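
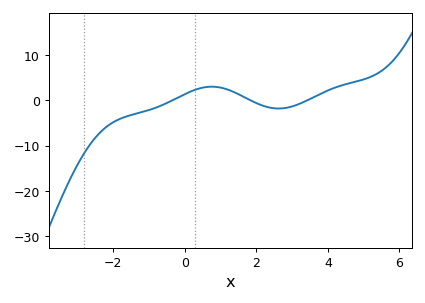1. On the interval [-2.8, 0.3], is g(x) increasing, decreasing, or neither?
increasing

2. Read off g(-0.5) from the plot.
-1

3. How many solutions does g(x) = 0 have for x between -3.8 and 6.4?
3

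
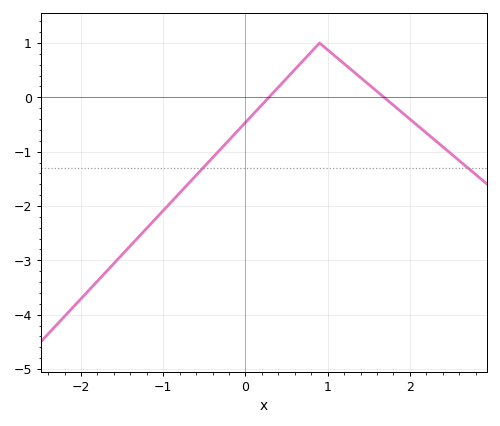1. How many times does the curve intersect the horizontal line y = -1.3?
2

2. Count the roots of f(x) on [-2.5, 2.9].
2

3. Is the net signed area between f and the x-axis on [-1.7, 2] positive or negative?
negative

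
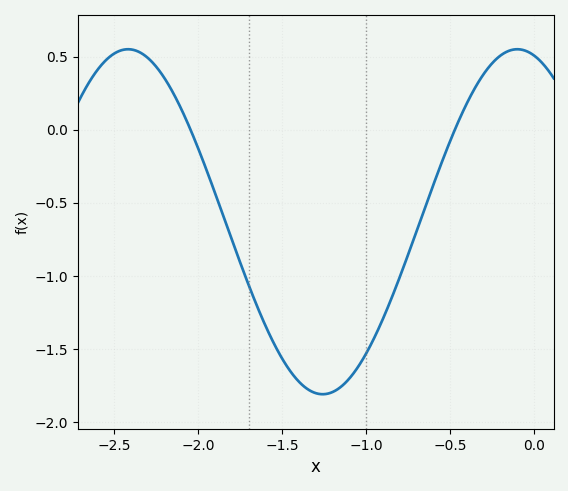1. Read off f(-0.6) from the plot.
-0.378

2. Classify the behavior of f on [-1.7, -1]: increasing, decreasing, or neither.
neither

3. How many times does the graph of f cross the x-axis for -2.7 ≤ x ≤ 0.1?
2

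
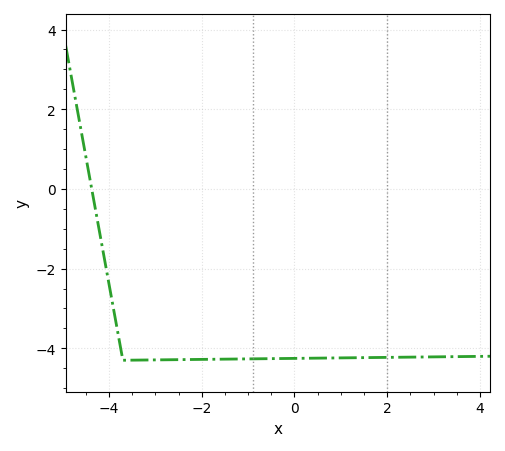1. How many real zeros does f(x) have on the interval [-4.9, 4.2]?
1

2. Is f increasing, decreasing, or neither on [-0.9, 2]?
increasing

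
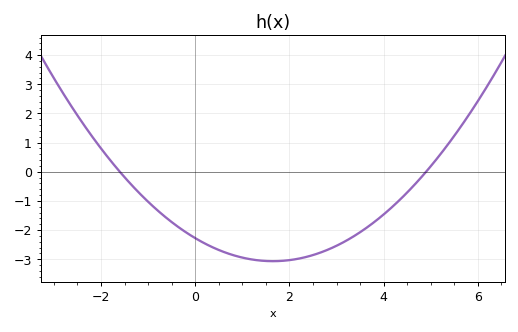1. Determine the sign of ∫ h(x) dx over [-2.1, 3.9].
negative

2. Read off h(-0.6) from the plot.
-1.6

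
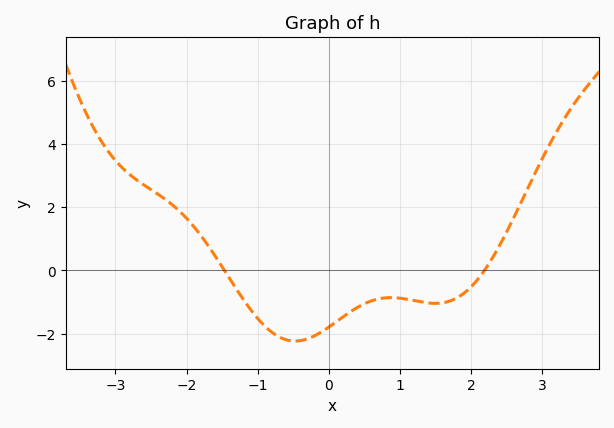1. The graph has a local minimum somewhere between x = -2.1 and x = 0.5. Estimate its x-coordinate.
-0.5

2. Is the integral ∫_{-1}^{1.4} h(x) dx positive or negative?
negative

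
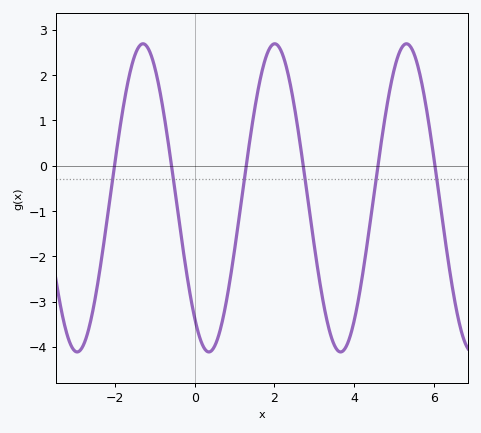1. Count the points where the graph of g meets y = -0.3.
6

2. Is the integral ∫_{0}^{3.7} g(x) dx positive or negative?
negative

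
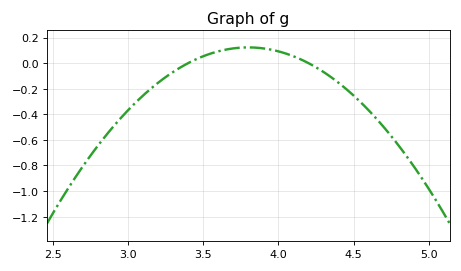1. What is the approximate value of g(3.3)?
-0.069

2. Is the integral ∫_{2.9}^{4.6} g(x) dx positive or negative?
negative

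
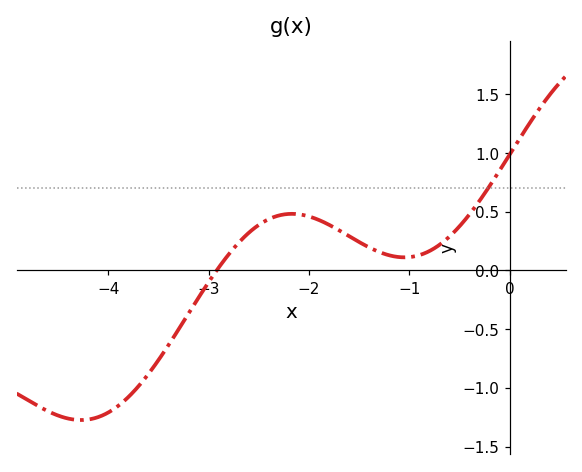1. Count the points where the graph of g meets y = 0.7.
1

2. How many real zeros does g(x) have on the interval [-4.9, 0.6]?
1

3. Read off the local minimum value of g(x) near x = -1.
0.1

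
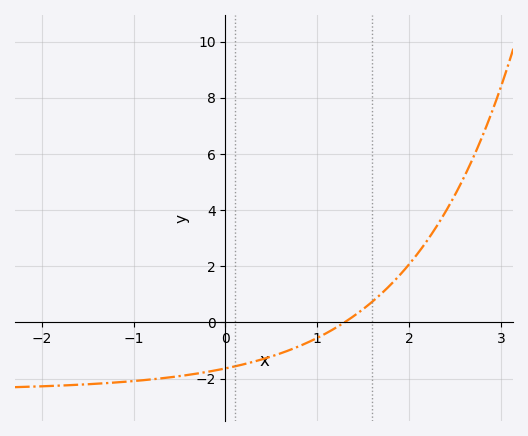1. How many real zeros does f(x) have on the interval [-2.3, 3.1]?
1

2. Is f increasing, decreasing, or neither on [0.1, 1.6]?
increasing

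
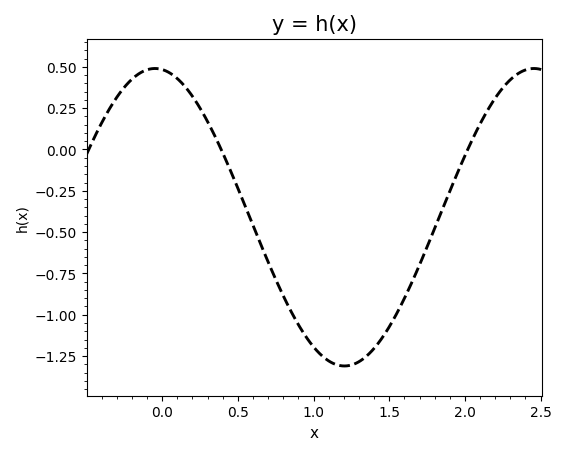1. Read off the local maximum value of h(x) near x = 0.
0.5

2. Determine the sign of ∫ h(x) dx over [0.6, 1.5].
negative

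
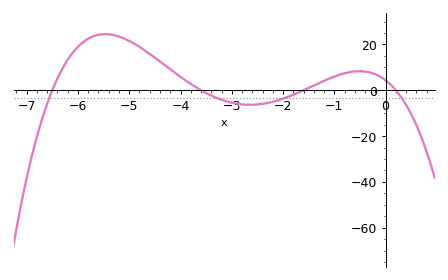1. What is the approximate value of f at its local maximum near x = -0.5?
8.31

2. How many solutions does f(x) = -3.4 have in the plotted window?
4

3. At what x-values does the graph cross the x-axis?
-6.5, -3.6, -1.6, 0.2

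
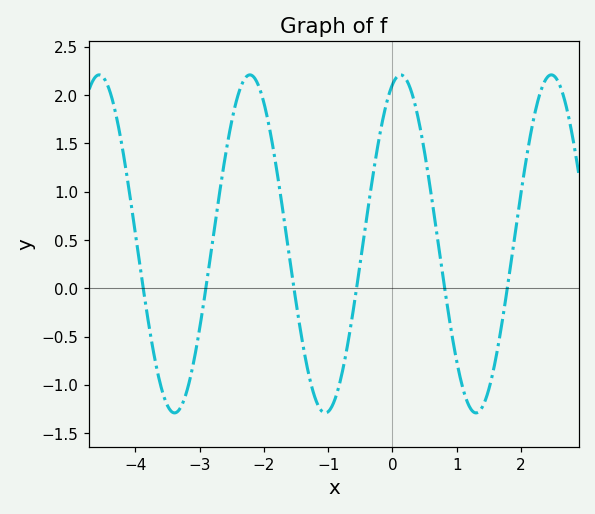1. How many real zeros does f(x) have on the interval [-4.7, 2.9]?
6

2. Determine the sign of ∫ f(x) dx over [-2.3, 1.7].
positive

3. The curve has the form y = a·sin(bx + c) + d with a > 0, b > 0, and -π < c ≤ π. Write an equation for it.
y = 1.75sin(2.7x + 1.2) + 0.46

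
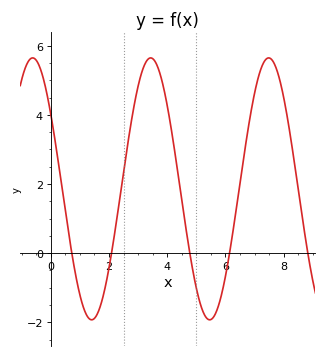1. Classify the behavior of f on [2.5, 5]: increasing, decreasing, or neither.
neither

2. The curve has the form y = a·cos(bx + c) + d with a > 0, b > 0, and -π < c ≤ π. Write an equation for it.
y = 3.79cos(1.55x + 0.962) + 1.86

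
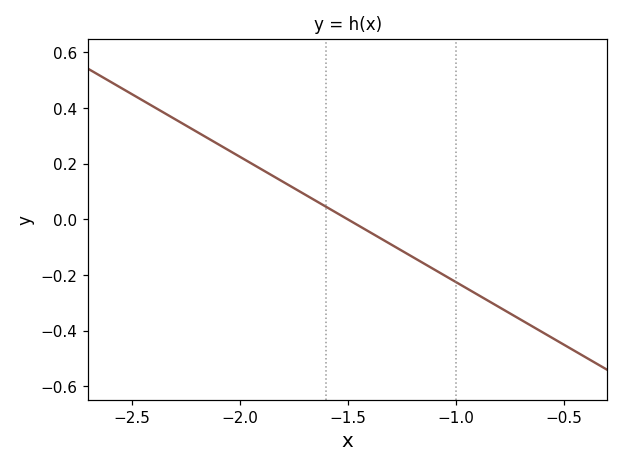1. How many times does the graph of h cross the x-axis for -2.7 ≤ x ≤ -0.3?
1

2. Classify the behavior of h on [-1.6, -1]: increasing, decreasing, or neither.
decreasing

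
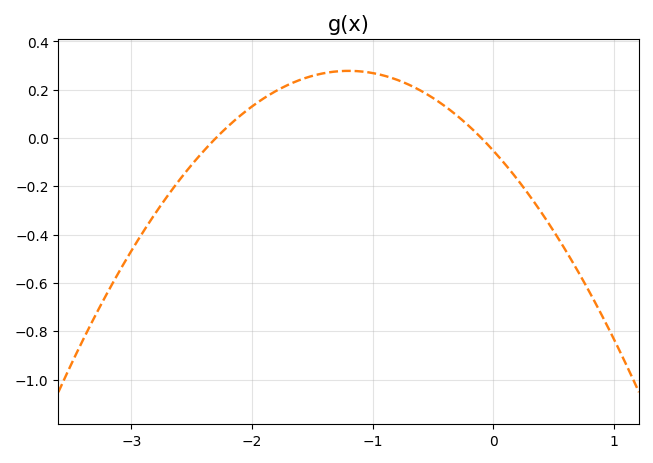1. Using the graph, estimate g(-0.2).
0.04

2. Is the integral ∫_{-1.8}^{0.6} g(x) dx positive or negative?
positive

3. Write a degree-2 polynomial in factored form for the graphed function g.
y = -0.23(x + 2.3)(x + 0.1)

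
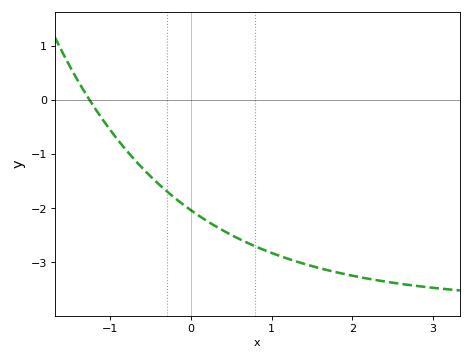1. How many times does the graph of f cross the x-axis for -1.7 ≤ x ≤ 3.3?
1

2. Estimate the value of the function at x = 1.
-2.8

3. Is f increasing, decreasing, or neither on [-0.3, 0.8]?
decreasing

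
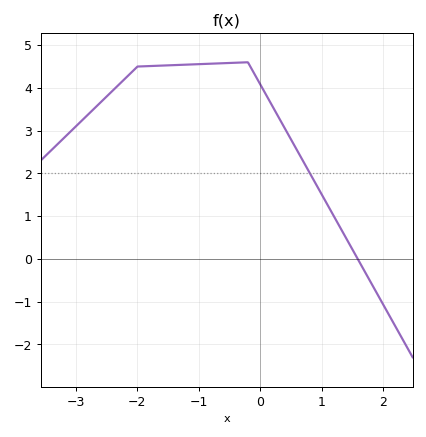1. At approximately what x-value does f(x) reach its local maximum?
-0.201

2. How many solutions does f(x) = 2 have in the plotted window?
1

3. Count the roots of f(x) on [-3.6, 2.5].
1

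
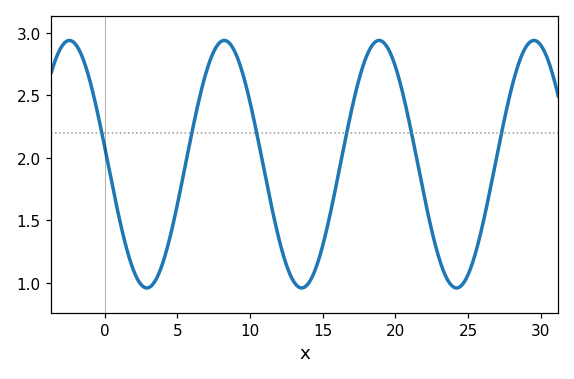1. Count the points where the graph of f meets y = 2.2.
6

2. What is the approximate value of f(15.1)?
1.35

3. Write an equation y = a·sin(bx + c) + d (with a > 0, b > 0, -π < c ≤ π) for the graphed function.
y = 0.99sin(0.59x + 3) + 1.95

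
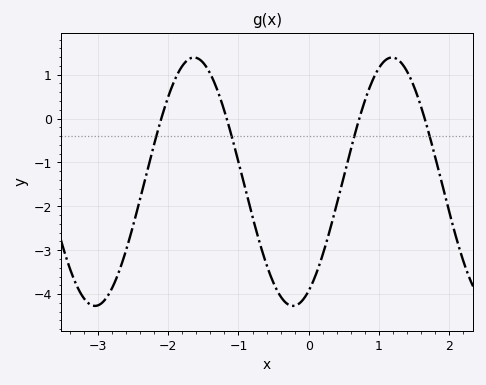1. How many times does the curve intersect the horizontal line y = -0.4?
4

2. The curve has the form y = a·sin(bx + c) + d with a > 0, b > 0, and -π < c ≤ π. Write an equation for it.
y = 2.83sin(2.23x - 1.07) - 1.44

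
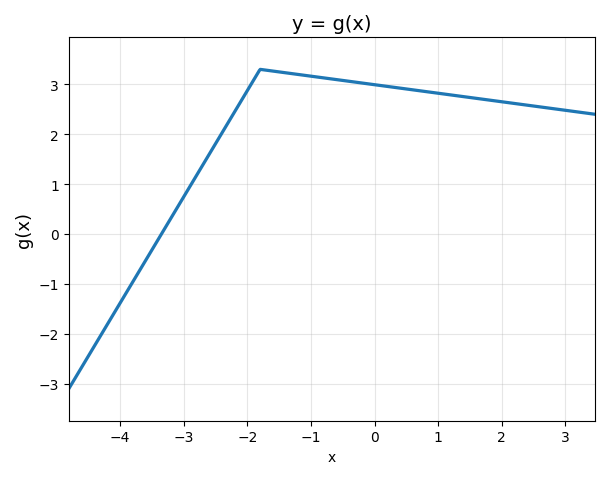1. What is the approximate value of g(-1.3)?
3.21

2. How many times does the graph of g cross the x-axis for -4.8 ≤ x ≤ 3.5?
1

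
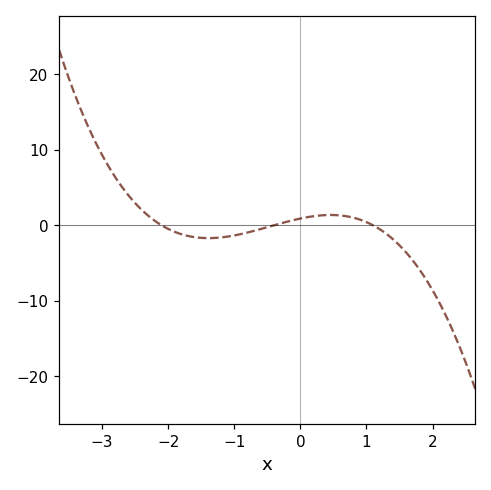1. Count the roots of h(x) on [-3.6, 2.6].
3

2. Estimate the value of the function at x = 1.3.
-1.12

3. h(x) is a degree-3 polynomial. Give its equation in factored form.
y = -0.97(x + 2.1)(x + 0.4)(x - 1.1)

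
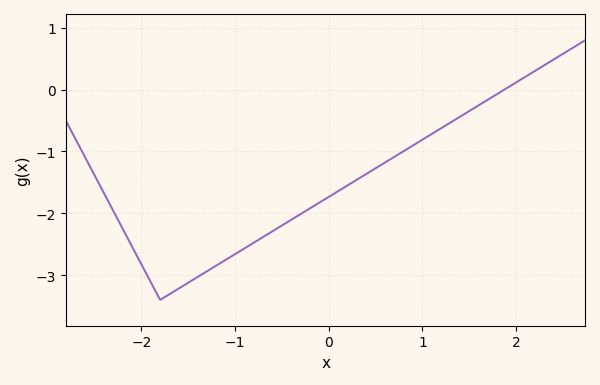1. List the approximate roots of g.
1.9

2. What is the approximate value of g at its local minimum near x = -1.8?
-3.4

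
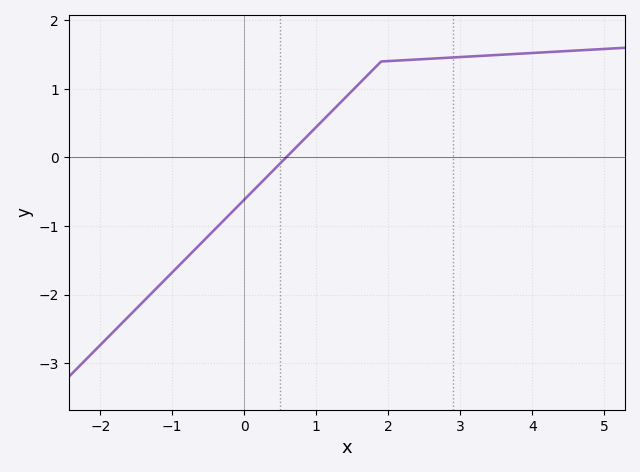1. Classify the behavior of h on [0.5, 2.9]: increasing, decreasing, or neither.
increasing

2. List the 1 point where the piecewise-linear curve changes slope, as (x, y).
(1.9, 1.4)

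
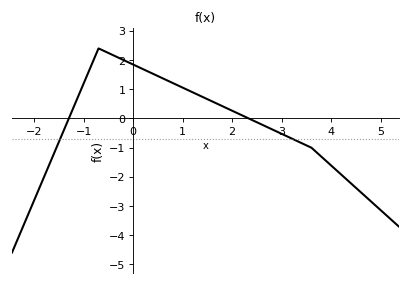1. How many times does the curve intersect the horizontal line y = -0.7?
2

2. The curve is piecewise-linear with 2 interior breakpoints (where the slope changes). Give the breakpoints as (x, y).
(-0.7, 2.4); (3.6, -1)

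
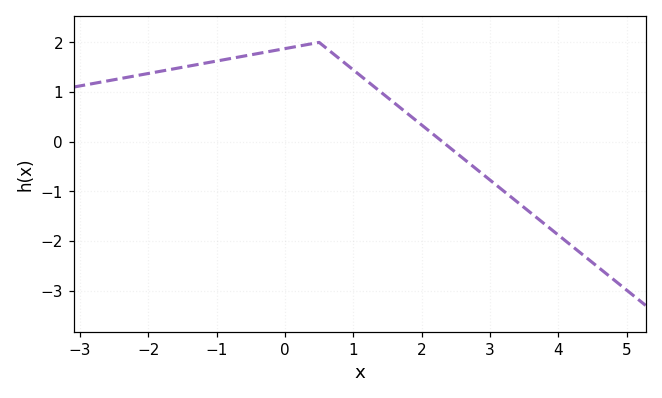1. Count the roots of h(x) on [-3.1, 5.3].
1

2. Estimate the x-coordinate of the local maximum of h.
0.5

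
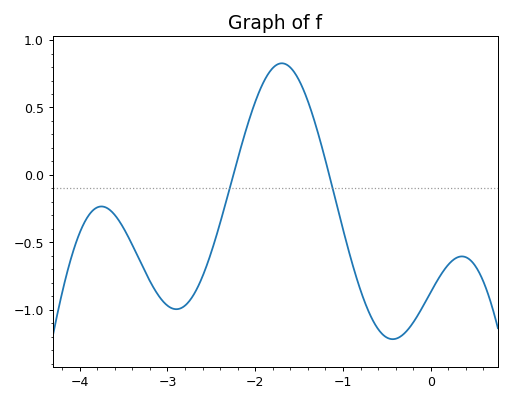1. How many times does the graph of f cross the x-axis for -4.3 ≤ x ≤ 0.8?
2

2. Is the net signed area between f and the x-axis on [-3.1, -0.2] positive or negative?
negative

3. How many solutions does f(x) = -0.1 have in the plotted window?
2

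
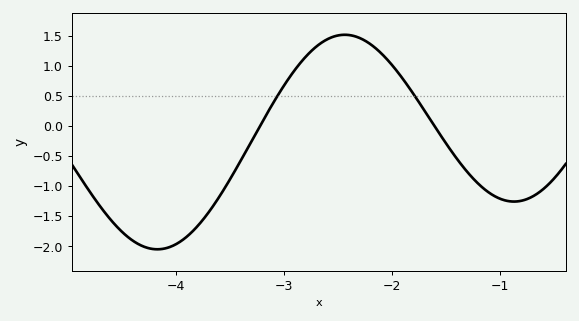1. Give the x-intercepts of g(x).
-3.2, -1.6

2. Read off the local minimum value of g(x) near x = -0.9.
-1.25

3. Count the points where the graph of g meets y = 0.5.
2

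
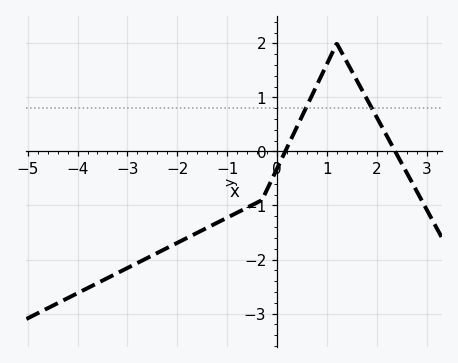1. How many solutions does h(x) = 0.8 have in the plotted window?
2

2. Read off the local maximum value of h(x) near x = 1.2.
2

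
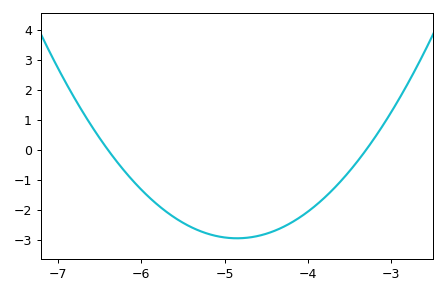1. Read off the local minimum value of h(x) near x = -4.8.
-2.96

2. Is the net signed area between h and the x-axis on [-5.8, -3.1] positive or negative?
negative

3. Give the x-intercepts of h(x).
-6.4, -3.3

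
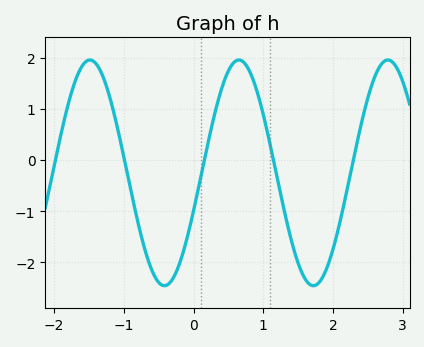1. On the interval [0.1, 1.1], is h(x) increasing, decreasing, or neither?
neither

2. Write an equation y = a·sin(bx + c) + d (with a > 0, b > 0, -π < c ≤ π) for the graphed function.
y = 2.21sin(2.9x - 0.34) - 0.25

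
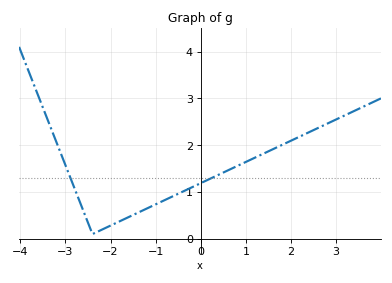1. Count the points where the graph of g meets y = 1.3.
2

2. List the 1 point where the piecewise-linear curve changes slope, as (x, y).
(-2.4, 0.1)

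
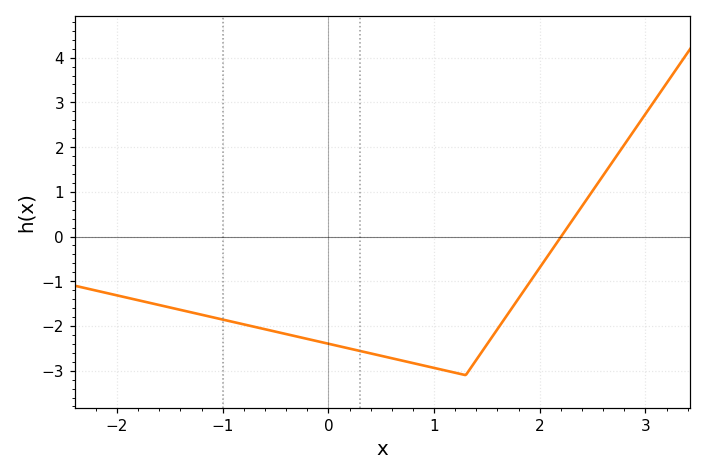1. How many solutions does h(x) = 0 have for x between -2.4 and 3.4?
1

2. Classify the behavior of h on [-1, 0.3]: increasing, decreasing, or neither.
decreasing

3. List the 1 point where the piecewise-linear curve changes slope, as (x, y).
(1.3, -3.1)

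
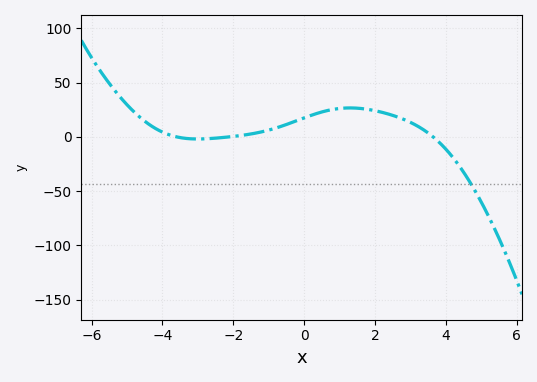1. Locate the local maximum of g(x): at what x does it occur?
1.29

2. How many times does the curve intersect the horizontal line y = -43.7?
1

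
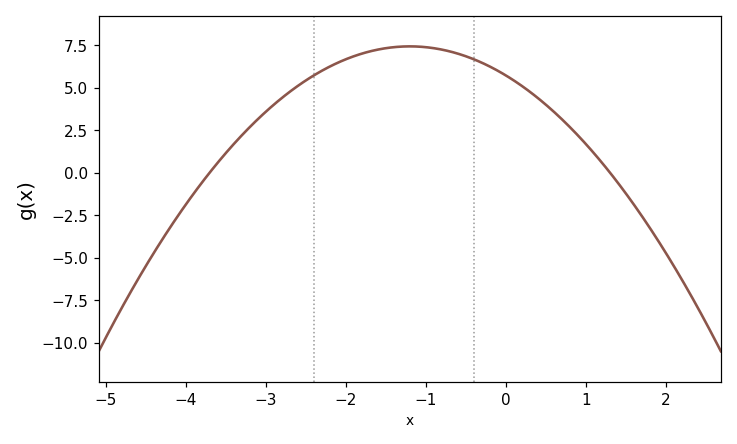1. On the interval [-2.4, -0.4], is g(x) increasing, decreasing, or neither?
neither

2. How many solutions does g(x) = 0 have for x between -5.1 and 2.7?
2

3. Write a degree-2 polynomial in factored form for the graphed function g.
y = -1.19(x + 3.7)(x - 1.3)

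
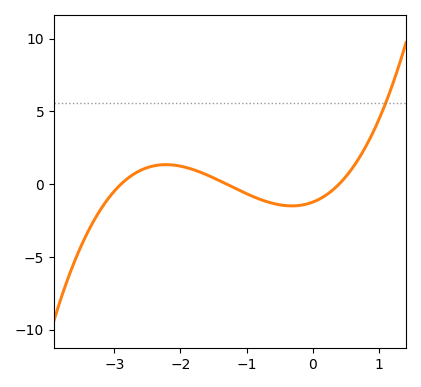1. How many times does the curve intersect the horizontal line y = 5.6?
1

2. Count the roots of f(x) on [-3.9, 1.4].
3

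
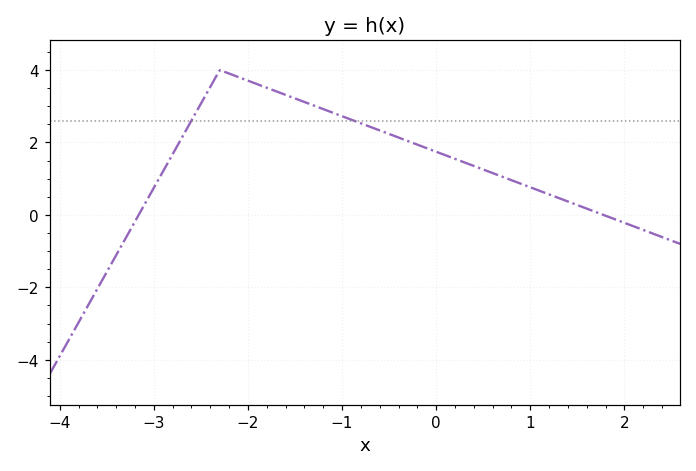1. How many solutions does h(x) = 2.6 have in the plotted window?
2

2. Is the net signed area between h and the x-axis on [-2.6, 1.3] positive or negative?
positive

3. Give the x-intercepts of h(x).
-3.16, 1.78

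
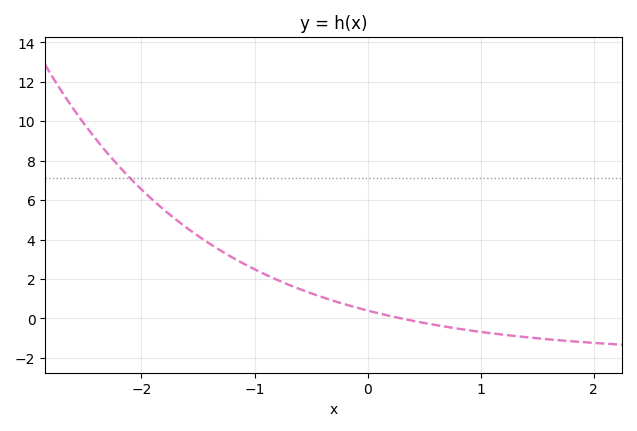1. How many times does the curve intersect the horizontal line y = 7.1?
1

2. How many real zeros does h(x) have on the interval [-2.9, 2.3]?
1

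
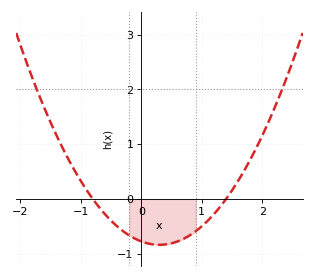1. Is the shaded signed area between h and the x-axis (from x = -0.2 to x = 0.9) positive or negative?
negative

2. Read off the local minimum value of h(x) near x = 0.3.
-0.835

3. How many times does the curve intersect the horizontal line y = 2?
2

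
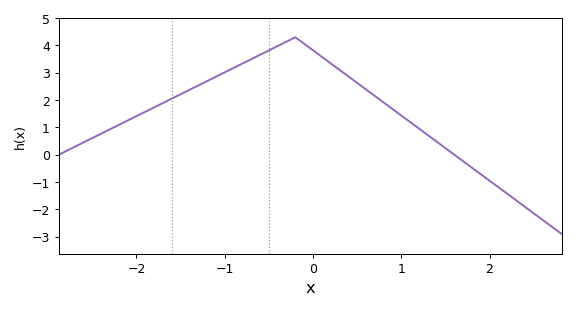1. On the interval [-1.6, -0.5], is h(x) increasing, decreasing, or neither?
increasing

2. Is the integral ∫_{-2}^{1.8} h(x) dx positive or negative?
positive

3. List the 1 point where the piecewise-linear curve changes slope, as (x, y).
(-0.2, 4.3)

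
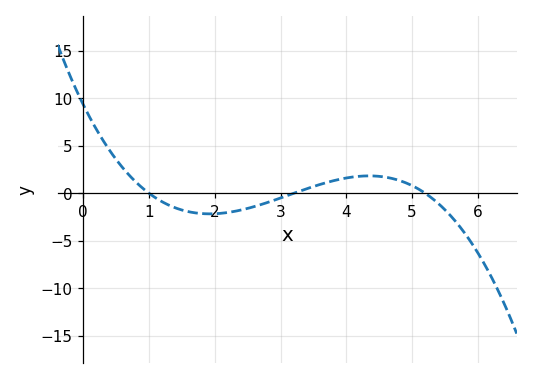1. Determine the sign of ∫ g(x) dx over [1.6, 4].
negative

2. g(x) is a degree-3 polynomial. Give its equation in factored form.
y = -0.56(x - 1)(x - 3.2)(x - 5.2)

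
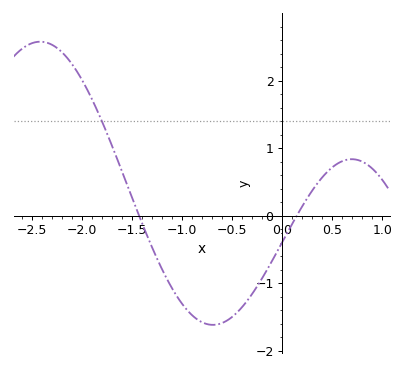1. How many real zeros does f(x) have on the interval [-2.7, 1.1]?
2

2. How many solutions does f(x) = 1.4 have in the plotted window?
1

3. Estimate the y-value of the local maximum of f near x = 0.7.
0.8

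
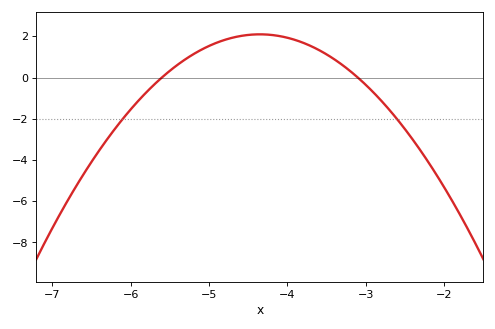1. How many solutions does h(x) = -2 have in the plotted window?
2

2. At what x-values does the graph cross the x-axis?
-5.6, -3.1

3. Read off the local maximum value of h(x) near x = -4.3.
2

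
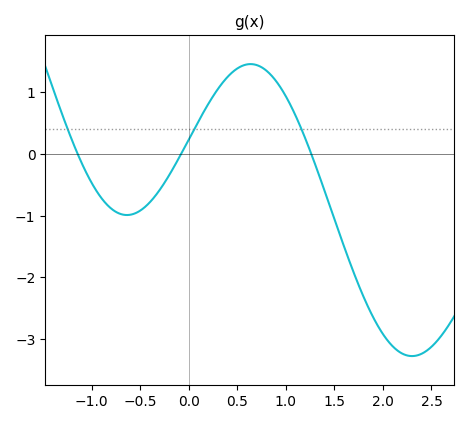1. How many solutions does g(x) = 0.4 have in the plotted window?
3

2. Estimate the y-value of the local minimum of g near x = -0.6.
-1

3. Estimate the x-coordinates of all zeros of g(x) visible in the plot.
-1.1, -0.1, 1.3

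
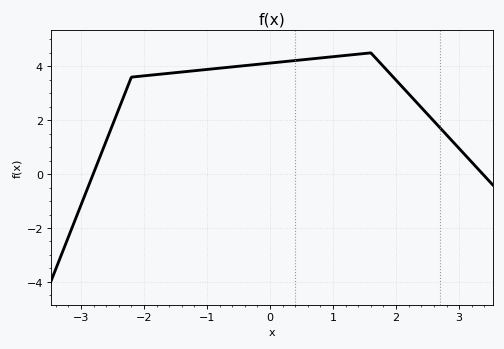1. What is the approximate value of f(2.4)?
2.4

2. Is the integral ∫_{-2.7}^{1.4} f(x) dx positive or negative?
positive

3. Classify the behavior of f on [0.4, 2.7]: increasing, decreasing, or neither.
neither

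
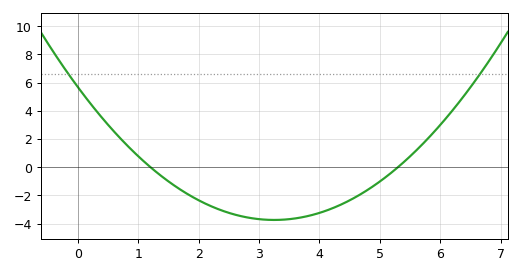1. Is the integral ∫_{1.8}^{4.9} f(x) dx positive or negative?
negative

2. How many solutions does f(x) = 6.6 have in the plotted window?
2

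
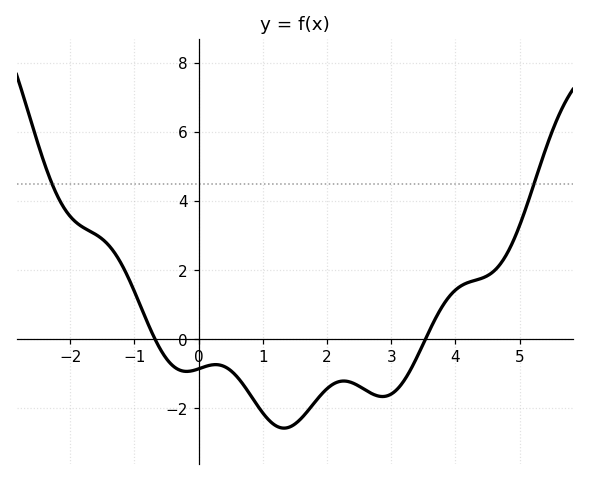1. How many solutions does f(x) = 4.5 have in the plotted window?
2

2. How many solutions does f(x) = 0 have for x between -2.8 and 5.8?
2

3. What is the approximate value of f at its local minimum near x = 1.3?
-2.6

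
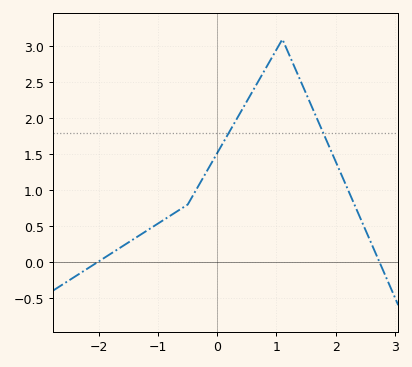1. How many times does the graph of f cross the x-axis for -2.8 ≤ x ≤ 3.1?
2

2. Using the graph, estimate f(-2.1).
-0.041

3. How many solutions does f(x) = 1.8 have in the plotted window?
2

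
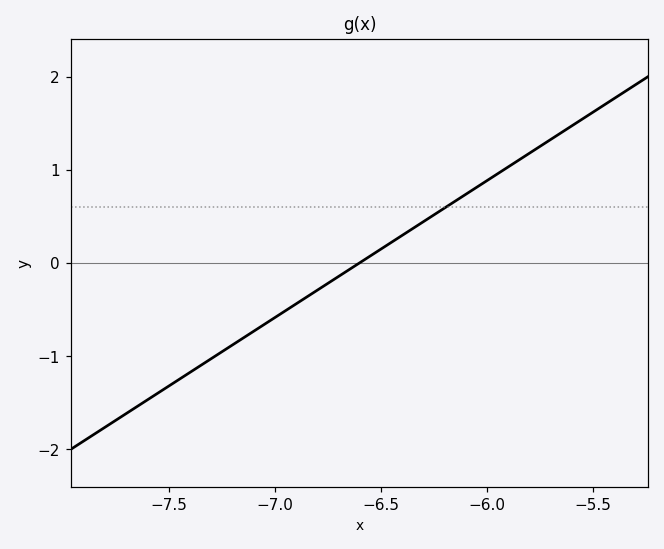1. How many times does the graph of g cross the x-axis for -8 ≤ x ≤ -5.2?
1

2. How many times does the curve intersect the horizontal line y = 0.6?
1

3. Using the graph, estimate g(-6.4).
0.294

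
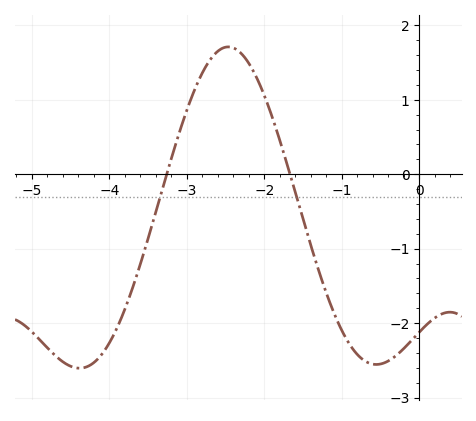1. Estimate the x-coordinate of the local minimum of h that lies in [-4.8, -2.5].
-4.38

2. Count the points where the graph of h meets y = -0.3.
2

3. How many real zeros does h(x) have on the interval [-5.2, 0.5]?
2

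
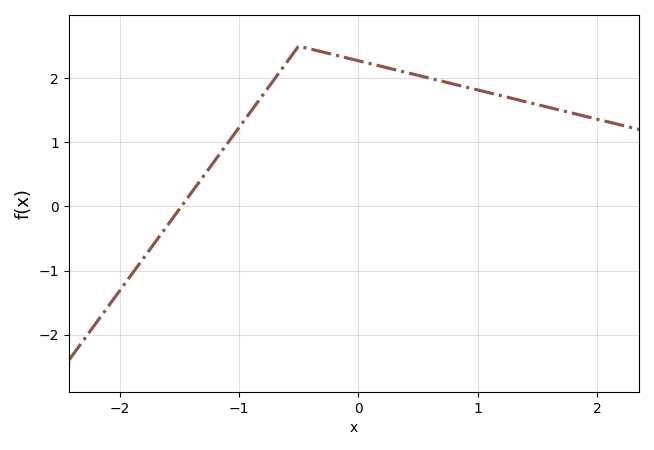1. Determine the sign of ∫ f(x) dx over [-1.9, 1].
positive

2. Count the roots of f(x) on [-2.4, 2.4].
1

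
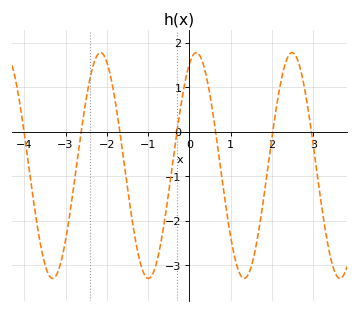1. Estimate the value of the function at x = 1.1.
-2.8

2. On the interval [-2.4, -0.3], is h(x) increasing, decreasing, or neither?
neither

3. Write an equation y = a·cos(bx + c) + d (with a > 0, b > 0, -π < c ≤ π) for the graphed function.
y = 2.54cos(2.7x - 0.45) - 0.76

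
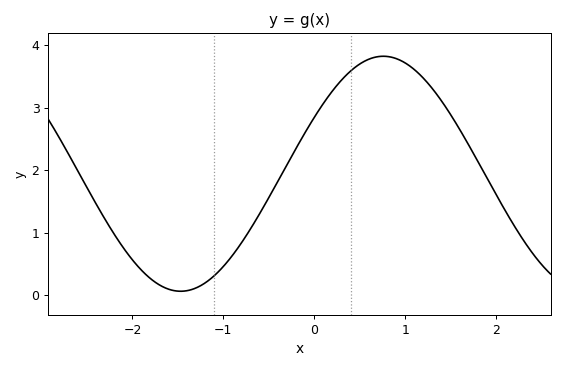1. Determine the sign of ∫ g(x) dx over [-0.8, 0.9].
positive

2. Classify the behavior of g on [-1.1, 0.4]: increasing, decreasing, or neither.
increasing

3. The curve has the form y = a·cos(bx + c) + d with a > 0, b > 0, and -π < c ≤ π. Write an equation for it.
y = 1.88cos(1.4x - 1.1) + 1.94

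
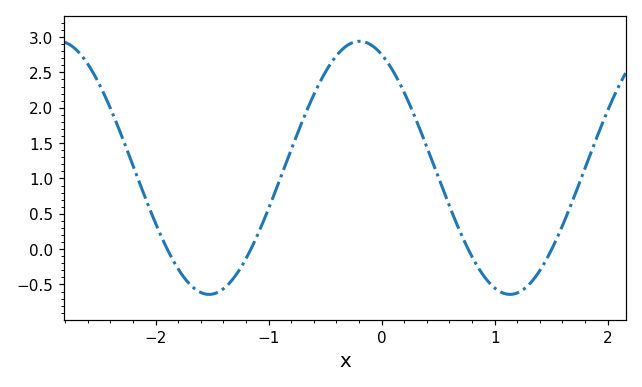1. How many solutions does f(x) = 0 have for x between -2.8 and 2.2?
4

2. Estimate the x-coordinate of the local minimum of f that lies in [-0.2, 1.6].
1.1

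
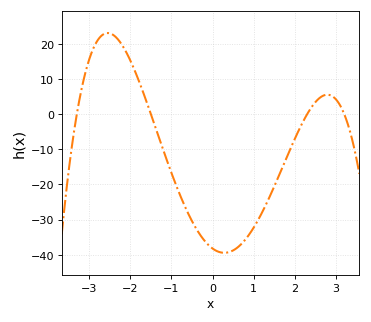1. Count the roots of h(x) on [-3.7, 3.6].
4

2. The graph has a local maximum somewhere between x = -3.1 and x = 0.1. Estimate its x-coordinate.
-2.5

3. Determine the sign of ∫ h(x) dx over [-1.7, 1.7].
negative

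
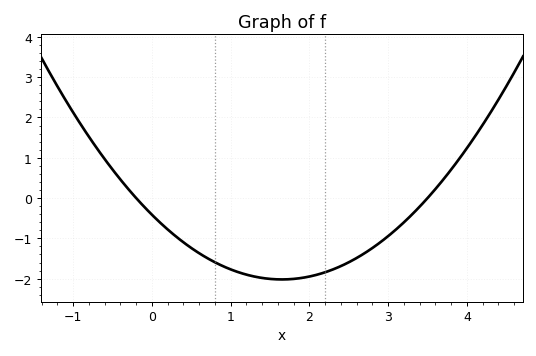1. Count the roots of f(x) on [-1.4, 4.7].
2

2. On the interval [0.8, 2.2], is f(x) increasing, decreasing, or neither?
neither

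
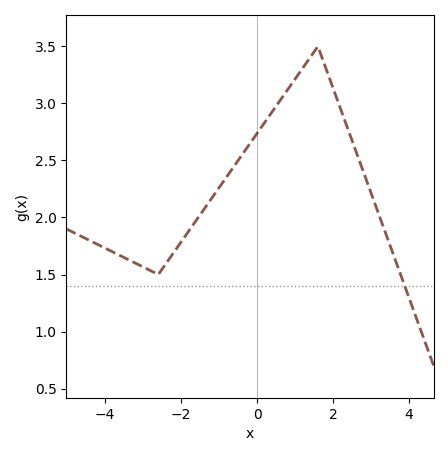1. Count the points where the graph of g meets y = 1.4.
1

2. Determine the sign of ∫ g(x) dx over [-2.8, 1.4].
positive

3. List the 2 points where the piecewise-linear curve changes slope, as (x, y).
(-2.6, 1.5); (1.6, 3.5)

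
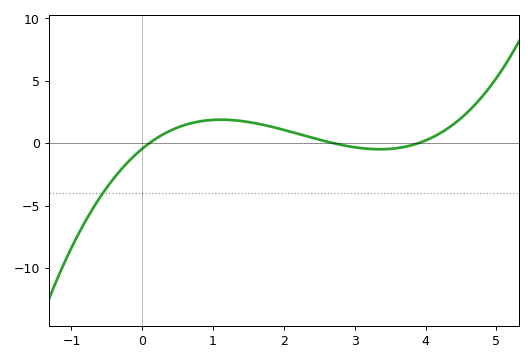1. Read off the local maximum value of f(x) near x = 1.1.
1.88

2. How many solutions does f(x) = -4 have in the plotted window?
1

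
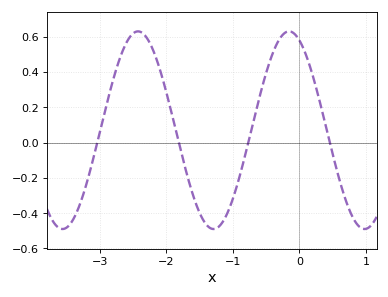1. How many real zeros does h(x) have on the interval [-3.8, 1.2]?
4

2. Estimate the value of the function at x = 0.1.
0.496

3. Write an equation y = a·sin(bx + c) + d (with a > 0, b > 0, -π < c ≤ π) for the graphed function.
y = 0.56sin(2.77x + 2) + 0.07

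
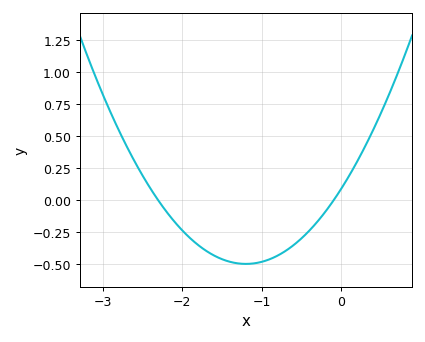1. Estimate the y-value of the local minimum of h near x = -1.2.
-0.5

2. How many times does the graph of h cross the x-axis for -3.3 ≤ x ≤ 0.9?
2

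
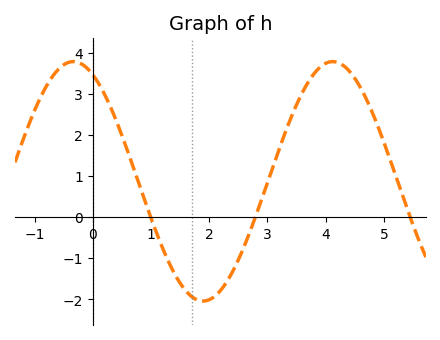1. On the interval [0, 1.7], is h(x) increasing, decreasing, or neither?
decreasing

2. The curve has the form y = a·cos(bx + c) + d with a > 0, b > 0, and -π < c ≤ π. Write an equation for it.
y = 2.91cos(1.4x + 0.47) + 0.87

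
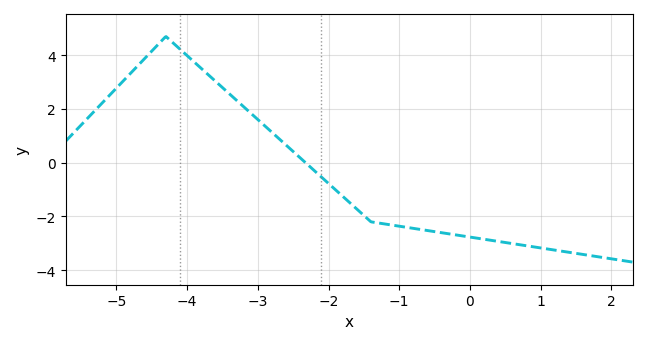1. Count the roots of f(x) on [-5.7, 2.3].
1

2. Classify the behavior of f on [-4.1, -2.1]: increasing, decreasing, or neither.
decreasing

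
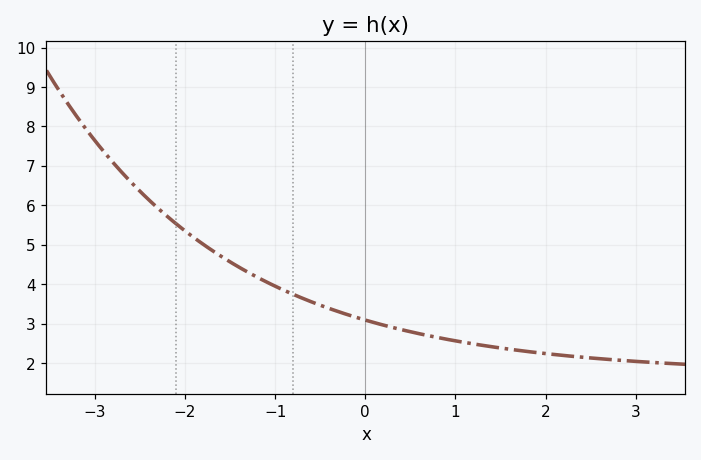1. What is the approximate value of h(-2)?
5.35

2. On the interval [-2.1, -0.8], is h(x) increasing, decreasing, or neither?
decreasing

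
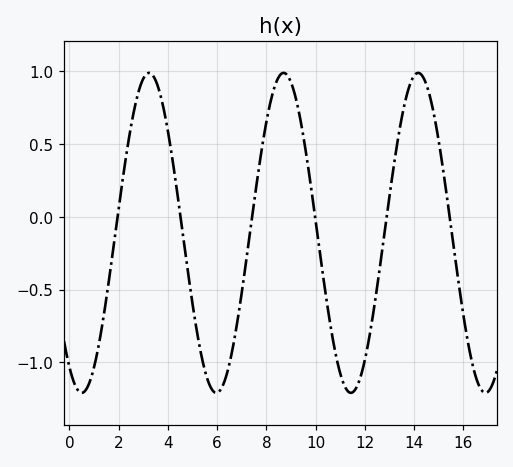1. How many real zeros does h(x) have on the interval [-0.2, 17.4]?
6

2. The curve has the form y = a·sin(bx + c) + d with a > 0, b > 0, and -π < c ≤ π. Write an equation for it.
y = 1.1sin(1.1x - 2.1) - 0.11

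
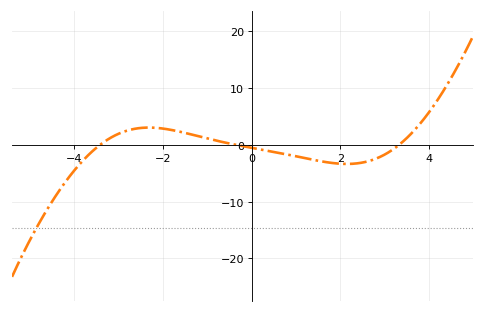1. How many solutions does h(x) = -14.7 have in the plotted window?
1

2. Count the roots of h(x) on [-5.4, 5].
3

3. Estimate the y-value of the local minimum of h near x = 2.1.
-3.35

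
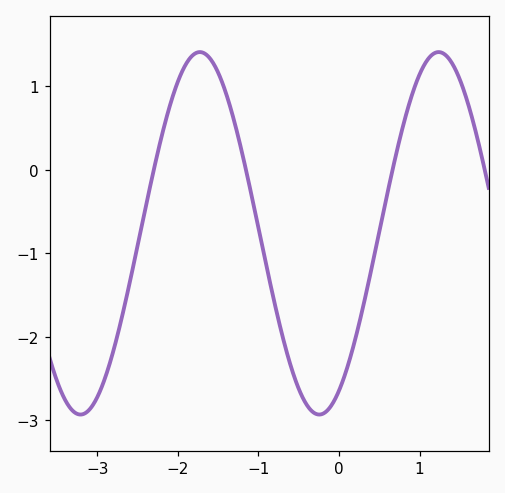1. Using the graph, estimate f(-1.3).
0.579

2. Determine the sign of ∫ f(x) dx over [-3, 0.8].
negative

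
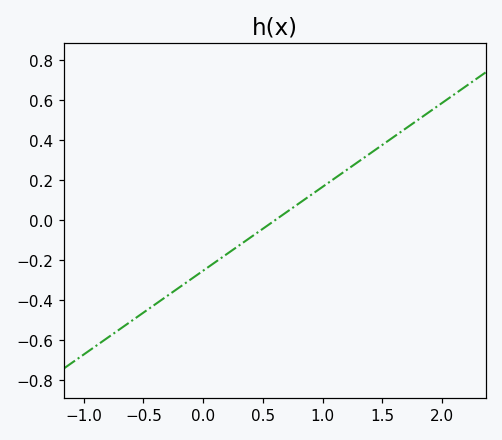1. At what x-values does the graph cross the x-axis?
0.6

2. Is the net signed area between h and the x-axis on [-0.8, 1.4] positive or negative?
negative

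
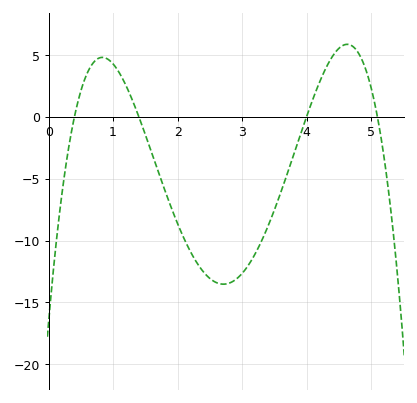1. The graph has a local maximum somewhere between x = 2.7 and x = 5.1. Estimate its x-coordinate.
4.6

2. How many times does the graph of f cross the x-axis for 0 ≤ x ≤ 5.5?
4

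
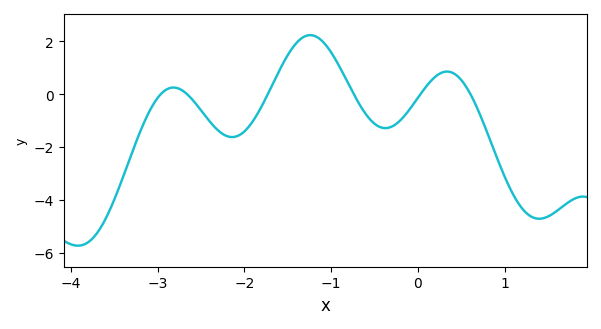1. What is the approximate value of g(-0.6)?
-0.76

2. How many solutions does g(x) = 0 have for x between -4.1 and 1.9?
6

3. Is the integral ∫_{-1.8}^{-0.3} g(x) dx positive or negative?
positive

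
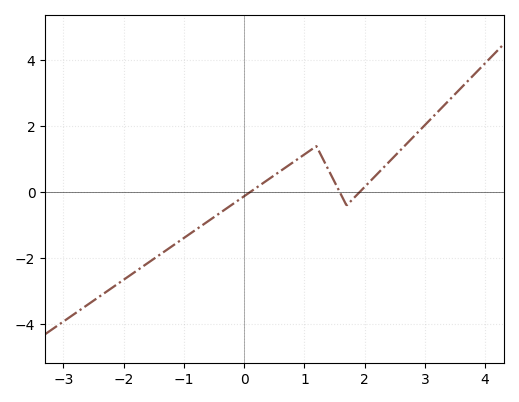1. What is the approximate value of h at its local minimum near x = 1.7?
-0.397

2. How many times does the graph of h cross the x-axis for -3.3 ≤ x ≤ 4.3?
3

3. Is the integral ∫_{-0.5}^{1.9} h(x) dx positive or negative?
positive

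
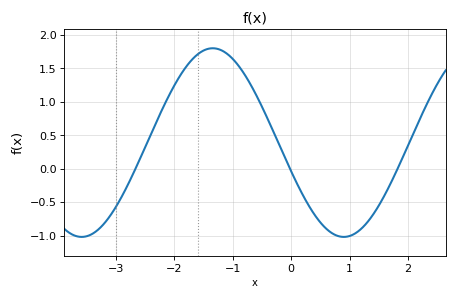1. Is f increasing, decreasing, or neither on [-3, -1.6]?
increasing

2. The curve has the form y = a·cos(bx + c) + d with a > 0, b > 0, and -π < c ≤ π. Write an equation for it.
y = 1.41cos(1.4x + 1.88) + 0.39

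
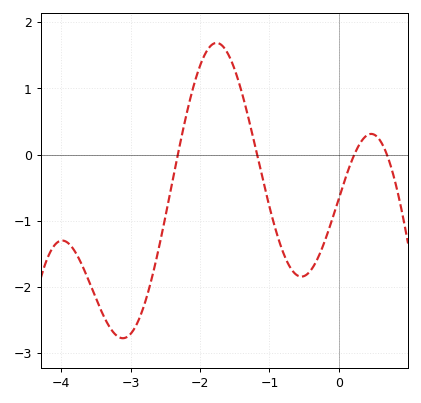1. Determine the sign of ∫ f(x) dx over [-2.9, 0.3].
negative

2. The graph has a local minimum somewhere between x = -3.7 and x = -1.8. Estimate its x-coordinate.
-3.11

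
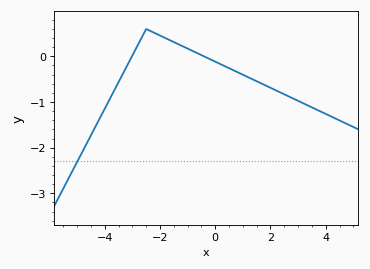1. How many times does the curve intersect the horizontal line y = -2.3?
1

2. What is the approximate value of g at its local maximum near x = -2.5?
0.6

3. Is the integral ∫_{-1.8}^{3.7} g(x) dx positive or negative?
negative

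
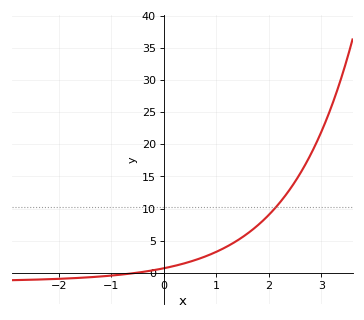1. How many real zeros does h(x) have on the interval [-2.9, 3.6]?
1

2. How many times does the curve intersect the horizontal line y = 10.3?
1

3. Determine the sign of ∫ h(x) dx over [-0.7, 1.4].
positive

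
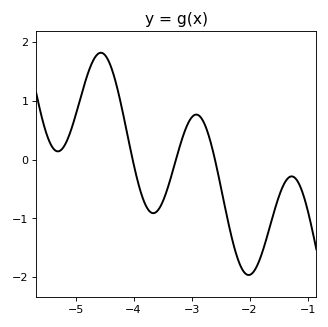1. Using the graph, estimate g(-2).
-2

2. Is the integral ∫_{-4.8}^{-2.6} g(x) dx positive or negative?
positive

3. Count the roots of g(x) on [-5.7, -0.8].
3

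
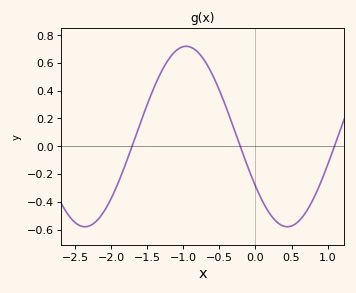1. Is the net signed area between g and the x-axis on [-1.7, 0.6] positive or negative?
positive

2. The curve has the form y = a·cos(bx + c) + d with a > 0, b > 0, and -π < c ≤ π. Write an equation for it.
y = 0.65cos(2.24x + 2.15) + 0.07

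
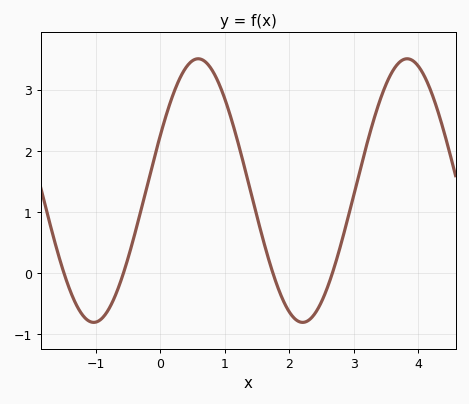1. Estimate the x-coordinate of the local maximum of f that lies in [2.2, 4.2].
3.82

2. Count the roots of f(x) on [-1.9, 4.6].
4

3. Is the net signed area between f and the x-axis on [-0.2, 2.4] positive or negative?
positive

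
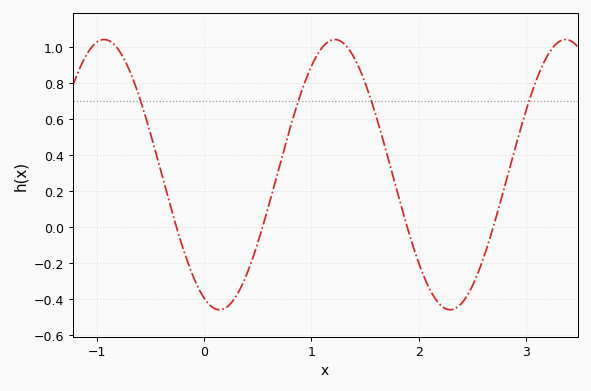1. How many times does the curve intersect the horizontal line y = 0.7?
4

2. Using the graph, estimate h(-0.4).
0.302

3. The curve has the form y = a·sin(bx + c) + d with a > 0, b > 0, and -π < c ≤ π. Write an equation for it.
y = 0.75sin(2.92x - 1.99) + 0.29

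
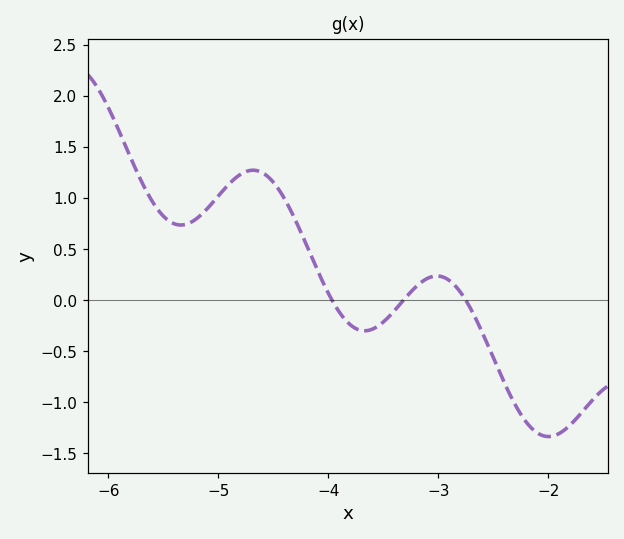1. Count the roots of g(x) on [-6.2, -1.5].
3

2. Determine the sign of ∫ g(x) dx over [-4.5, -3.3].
positive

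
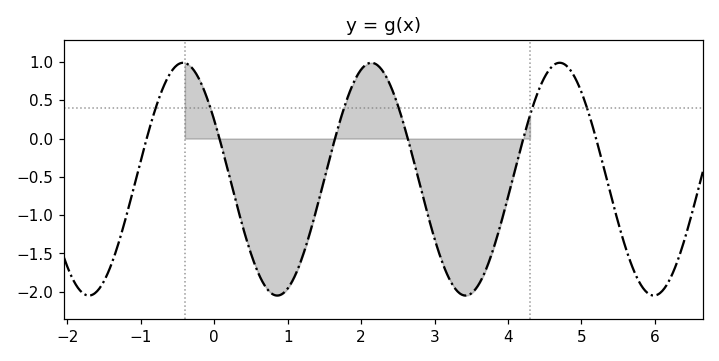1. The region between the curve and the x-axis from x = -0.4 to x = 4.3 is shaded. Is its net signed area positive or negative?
negative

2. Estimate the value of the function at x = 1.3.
-1.25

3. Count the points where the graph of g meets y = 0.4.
6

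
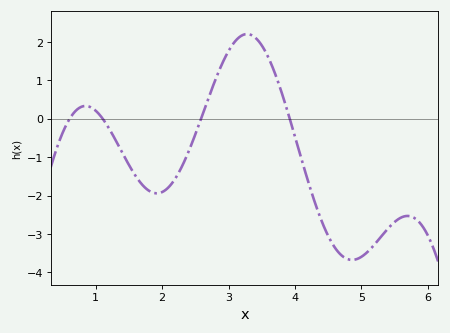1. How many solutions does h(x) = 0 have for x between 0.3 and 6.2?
4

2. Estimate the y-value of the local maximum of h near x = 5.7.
-2.5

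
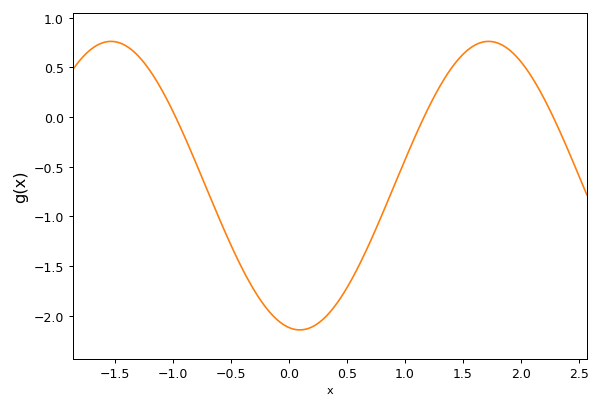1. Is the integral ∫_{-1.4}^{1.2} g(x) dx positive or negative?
negative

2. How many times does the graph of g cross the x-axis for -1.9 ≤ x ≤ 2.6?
3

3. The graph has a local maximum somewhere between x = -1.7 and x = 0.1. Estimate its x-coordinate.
-1.53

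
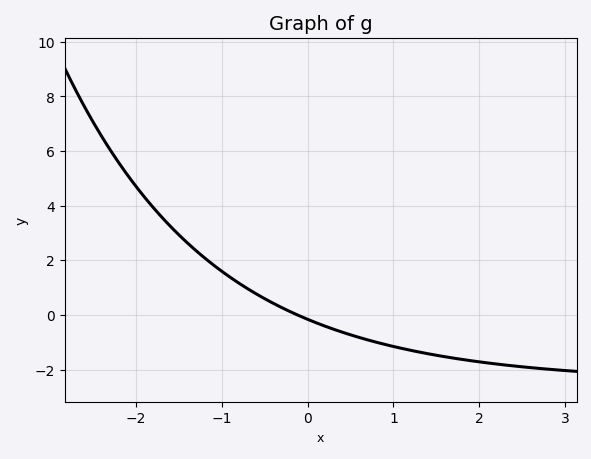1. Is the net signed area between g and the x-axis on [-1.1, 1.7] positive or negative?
negative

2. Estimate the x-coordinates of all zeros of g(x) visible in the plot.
-0.118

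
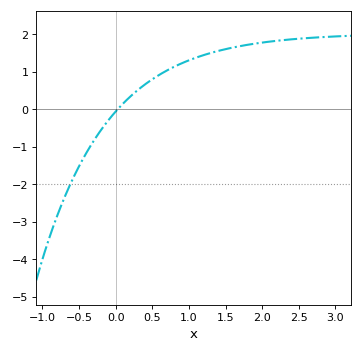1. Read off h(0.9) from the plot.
1.22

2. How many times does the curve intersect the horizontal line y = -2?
1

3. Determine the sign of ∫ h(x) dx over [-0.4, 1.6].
positive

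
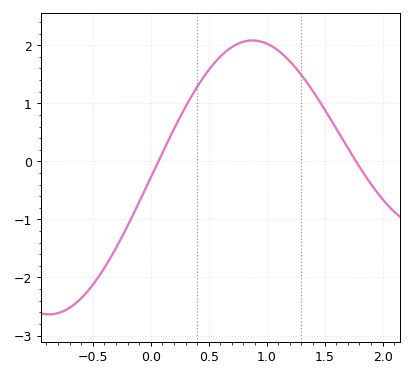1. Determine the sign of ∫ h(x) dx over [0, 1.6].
positive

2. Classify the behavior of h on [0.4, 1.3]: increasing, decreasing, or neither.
neither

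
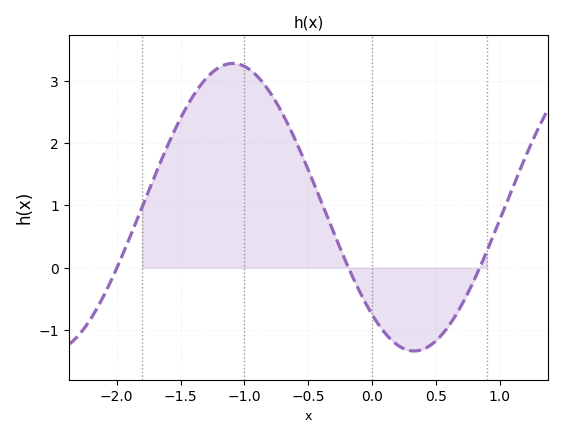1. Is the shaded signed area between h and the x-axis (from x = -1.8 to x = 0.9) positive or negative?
positive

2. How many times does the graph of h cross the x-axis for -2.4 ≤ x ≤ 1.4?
3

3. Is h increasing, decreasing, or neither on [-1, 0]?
decreasing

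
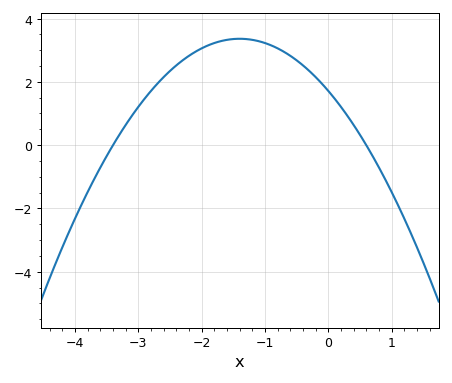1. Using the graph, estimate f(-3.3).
0.328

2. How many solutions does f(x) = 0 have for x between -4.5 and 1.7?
2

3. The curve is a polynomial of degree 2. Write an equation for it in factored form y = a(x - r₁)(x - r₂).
y = -0.84(x + 3.4)(x - 0.6)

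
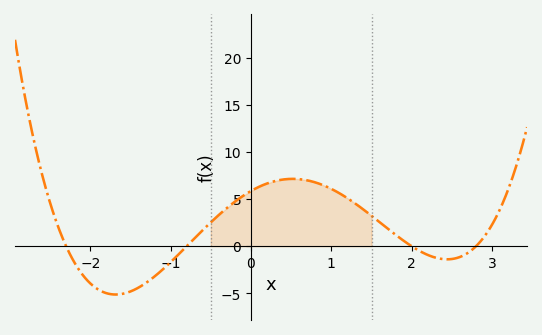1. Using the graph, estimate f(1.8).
1.22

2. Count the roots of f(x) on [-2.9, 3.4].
4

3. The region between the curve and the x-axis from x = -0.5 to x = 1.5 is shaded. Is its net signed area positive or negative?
positive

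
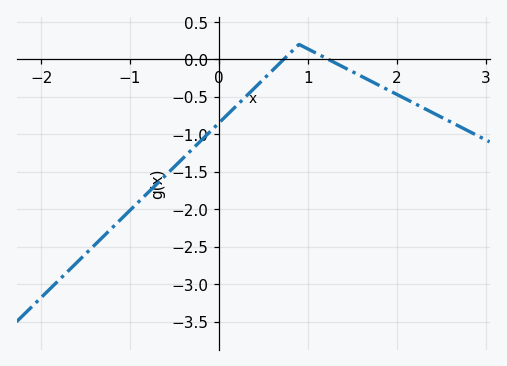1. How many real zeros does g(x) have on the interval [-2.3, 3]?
2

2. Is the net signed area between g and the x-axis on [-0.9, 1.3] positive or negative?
negative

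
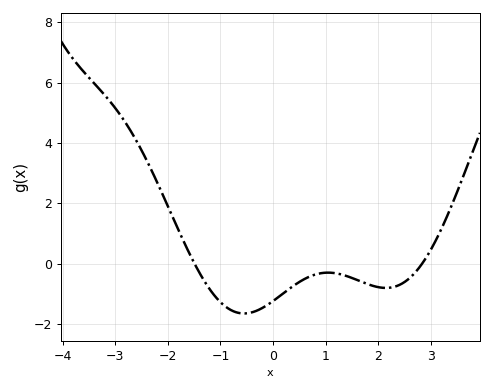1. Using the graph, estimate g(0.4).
-0.8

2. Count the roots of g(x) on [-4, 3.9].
2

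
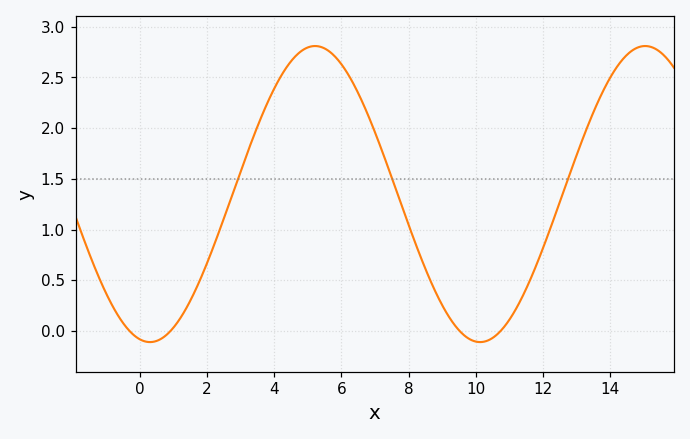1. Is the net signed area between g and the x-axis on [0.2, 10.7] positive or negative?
positive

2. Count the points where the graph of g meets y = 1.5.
3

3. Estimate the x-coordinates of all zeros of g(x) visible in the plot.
-0.298, 0.923, 9.52, 10.7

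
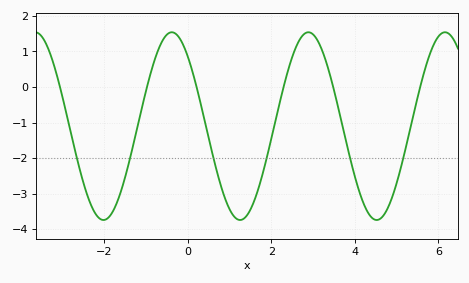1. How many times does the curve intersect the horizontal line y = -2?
6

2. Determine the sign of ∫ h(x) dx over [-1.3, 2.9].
negative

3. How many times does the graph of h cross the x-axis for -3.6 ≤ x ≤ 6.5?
6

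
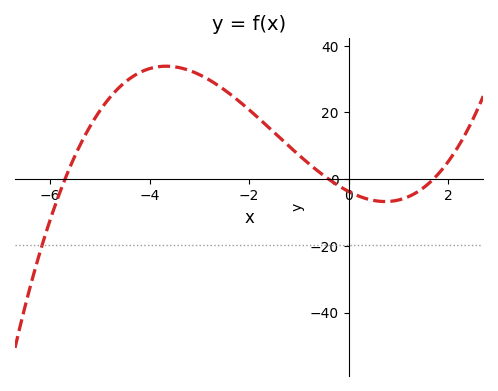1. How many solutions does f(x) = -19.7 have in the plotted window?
1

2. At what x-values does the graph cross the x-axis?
-5.7, -0.4, 1.7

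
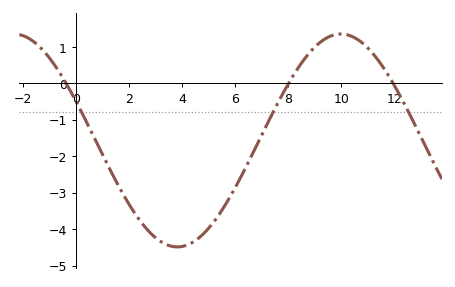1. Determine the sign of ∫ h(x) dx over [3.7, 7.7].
negative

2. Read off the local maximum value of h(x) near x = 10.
1.35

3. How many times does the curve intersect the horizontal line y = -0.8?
3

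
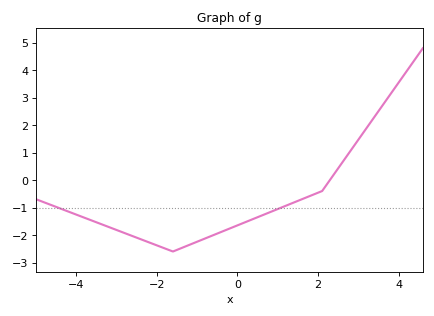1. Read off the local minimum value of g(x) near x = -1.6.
-2.6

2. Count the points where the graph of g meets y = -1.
2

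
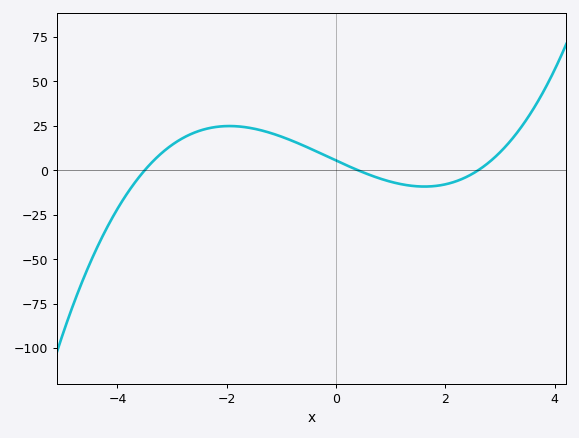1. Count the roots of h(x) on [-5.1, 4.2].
3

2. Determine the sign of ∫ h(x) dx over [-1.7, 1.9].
positive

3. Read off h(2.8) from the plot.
4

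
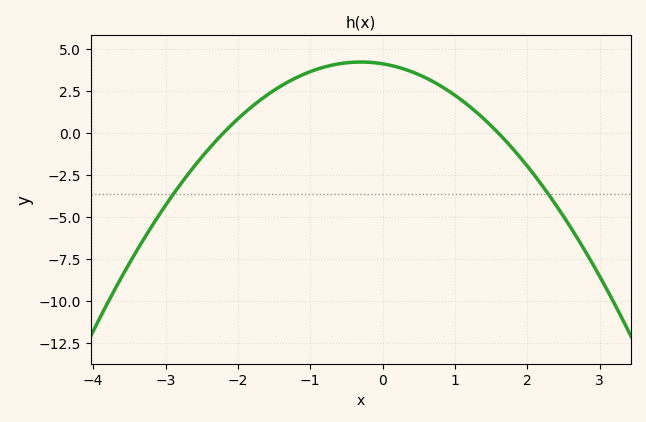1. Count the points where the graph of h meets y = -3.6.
2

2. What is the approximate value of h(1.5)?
0.433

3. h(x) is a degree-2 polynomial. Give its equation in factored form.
y = -1.17(x + 2.2)(x - 1.6)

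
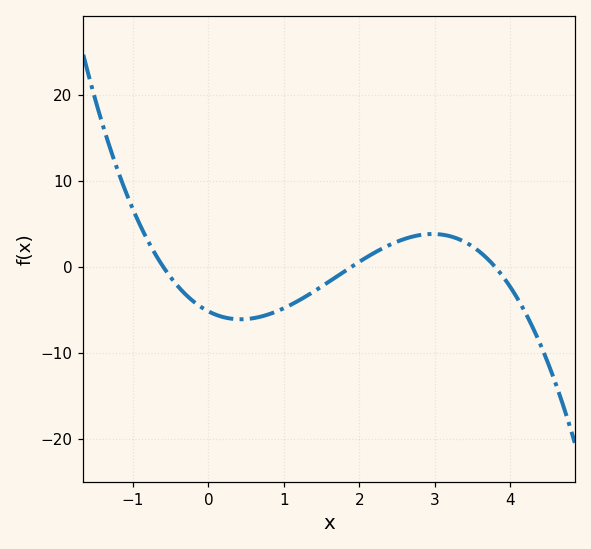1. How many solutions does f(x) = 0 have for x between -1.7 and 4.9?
3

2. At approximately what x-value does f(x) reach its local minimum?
0.427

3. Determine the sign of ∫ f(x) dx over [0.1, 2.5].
negative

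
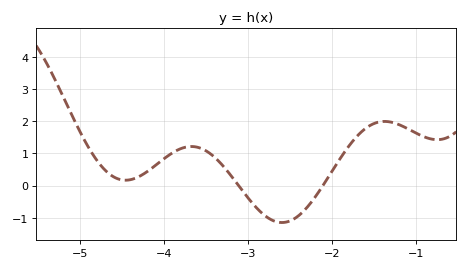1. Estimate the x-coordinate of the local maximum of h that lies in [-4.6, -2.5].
-3.7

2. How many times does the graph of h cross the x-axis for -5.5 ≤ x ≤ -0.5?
2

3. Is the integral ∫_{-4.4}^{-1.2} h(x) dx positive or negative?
positive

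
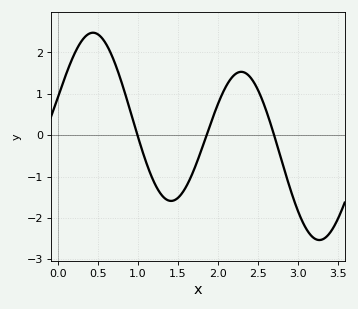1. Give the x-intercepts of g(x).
1, 1.85, 2.7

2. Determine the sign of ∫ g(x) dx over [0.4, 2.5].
positive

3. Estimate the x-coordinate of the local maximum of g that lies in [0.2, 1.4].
0.45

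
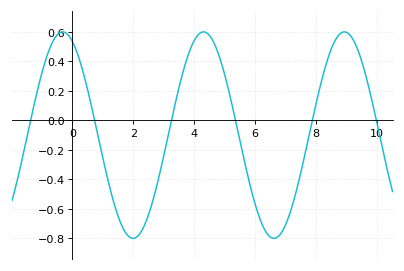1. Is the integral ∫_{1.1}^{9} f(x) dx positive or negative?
negative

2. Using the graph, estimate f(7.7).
-0.164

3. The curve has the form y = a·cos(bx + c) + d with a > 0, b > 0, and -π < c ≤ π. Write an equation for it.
y = 0.7cos(1.36x + 0.432) - 0.1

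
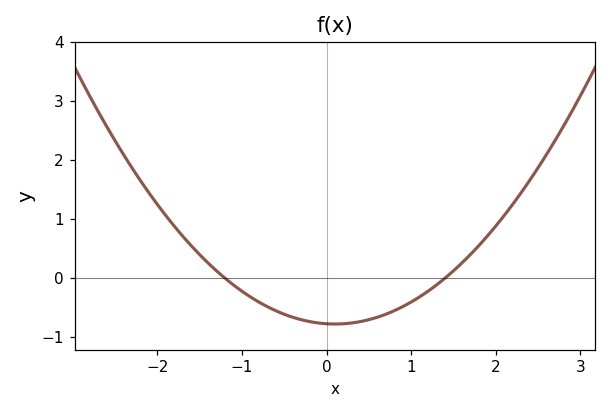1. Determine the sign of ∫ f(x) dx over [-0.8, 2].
negative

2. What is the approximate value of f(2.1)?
1.1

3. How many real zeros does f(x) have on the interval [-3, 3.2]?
2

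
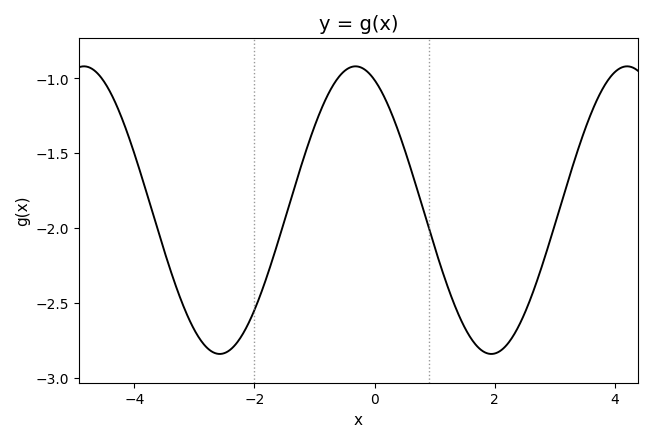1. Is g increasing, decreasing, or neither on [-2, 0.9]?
neither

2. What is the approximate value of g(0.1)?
-1.1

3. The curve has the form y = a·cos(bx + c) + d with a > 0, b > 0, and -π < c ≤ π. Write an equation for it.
y = 0.96cos(1.4x + 0.44) - 1.88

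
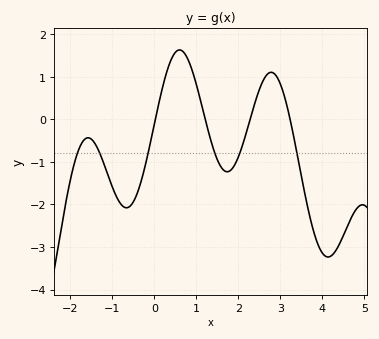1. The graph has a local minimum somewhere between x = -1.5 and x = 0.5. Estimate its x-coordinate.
-0.7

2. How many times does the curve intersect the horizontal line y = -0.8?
6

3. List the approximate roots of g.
0, 1.2, 2.3, 3.2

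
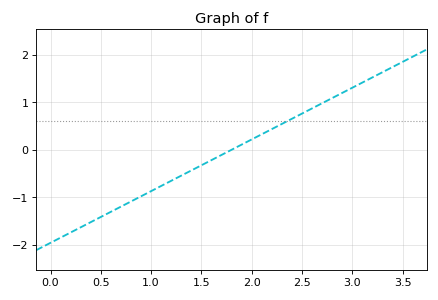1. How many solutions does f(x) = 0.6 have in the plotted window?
1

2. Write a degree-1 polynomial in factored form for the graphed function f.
y = 1.09(x - 1.8)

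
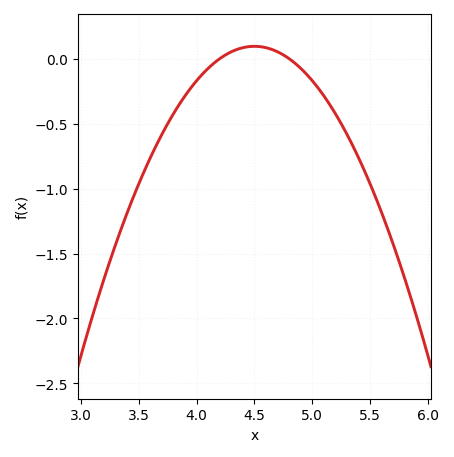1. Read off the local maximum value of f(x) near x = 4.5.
0.1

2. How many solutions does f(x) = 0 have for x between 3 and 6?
2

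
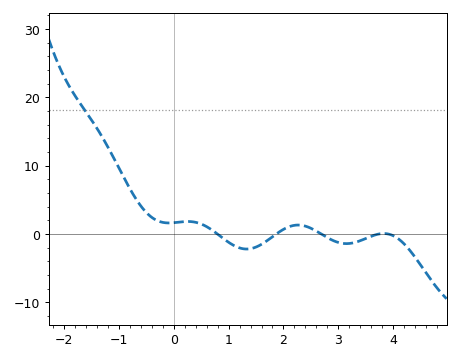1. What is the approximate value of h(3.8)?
0.047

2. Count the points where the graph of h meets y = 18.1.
1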